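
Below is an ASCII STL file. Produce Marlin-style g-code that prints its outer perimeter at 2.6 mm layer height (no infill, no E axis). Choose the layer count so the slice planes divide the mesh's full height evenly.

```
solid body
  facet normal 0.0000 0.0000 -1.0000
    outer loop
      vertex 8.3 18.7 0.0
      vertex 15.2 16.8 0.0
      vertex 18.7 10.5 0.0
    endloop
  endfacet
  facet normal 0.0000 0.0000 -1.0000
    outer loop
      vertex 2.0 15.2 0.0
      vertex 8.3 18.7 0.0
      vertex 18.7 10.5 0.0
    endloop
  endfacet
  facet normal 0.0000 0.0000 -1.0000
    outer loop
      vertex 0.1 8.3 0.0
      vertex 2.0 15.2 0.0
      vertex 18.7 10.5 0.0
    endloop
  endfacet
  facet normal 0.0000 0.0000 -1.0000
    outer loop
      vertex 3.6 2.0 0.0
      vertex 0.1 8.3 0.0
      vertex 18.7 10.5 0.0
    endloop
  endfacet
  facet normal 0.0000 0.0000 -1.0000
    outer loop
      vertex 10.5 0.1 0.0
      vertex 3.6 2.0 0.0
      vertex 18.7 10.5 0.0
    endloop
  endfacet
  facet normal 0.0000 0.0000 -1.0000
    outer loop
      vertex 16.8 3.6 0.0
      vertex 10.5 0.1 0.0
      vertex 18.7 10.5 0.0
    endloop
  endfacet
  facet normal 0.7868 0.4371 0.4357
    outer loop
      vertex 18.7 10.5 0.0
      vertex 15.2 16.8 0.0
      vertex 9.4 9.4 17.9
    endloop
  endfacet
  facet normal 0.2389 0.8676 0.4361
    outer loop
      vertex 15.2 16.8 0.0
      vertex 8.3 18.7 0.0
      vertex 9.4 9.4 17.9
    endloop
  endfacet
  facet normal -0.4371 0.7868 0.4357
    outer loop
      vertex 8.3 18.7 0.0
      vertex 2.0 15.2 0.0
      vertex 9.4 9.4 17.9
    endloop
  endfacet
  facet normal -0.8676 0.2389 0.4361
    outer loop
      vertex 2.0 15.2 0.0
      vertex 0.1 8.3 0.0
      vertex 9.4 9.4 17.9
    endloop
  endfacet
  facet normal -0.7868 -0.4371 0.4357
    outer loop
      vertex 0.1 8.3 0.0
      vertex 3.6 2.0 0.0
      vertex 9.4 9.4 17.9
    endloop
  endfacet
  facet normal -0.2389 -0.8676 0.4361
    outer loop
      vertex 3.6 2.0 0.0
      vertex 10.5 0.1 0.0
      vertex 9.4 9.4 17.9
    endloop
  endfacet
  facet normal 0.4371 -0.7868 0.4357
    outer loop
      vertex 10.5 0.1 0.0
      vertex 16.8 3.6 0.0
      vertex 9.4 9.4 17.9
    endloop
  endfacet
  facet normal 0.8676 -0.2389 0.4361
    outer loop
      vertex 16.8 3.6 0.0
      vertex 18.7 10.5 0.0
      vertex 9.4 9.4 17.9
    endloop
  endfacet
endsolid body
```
; perimeter-only toolpath
G21 ; units = mm
G90 ; absolute positioning
G28 ; home
; layer 1
G0 Z2.6
G0 X17.4 Y10.3
G1 X14.4 Y15.7
G1 X8.5 Y17.4
G1 X3.1 Y14.4
G1 X1.4 Y8.5
G1 X4.4 Y3.1
G1 X10.3 Y1.4
G1 X15.7 Y4.4
G1 X17.4 Y10.3
; layer 2
G0 Z5.1
G0 X16.0 Y10.2
G1 X13.5 Y14.7
G1 X8.6 Y16.0
G1 X4.1 Y13.5
G1 X2.8 Y8.6
G1 X5.3 Y4.1
G1 X10.2 Y2.8
G1 X14.7 Y5.3
G1 X16.0 Y10.2
; layer 3
G0 Z7.7
G0 X14.7 Y10.0
G1 X12.7 Y13.6
G1 X8.8 Y14.7
G1 X5.2 Y12.7
G1 X4.1 Y8.8
G1 X6.1 Y5.2
G1 X10.0 Y4.1
G1 X13.6 Y6.1
G1 X14.7 Y10.0
; layer 4
G0 Z10.2
G0 X13.4 Y9.9
G1 X11.9 Y12.6
G1 X8.9 Y13.4
G1 X6.2 Y11.9
G1 X5.4 Y8.9
G1 X6.9 Y6.2
G1 X9.9 Y5.4
G1 X12.6 Y6.9
G1 X13.4 Y9.9
; layer 5
G0 Z12.8
G0 X12.1 Y9.7
G1 X11.1 Y11.5
G1 X9.1 Y12.1
G1 X7.3 Y11.1
G1 X6.7 Y9.1
G1 X7.7 Y7.3
G1 X9.7 Y6.7
G1 X11.5 Y7.7
G1 X12.1 Y9.7
; layer 6
G0 Z15.3
G0 X10.7 Y9.6
G1 X10.2 Y10.5
G1 X9.2 Y10.7
G1 X8.3 Y10.2
G1 X8.1 Y9.2
G1 X8.6 Y8.3
G1 X9.6 Y8.1
G1 X10.5 Y8.6
G1 X10.7 Y9.6
M2 ; end

The solid is a regular 8-sided pyramid, base circumscribed radius ≈ 9.4 mm, apex at z ≈ 17.9 mm. Slicing at Δz = 2.6 mm — 7 equal slices spanning the solid's height, so layer i sits at z = i·h/7 — gives 6 non-empty perimeters. Each is a 8-segment closed polygon; G0 lifts to the layer z and rapids to the start vertex, then G1 traces the edges. The cross-section shrinks linearly with z (the slice at the apex is degenerate and omitted).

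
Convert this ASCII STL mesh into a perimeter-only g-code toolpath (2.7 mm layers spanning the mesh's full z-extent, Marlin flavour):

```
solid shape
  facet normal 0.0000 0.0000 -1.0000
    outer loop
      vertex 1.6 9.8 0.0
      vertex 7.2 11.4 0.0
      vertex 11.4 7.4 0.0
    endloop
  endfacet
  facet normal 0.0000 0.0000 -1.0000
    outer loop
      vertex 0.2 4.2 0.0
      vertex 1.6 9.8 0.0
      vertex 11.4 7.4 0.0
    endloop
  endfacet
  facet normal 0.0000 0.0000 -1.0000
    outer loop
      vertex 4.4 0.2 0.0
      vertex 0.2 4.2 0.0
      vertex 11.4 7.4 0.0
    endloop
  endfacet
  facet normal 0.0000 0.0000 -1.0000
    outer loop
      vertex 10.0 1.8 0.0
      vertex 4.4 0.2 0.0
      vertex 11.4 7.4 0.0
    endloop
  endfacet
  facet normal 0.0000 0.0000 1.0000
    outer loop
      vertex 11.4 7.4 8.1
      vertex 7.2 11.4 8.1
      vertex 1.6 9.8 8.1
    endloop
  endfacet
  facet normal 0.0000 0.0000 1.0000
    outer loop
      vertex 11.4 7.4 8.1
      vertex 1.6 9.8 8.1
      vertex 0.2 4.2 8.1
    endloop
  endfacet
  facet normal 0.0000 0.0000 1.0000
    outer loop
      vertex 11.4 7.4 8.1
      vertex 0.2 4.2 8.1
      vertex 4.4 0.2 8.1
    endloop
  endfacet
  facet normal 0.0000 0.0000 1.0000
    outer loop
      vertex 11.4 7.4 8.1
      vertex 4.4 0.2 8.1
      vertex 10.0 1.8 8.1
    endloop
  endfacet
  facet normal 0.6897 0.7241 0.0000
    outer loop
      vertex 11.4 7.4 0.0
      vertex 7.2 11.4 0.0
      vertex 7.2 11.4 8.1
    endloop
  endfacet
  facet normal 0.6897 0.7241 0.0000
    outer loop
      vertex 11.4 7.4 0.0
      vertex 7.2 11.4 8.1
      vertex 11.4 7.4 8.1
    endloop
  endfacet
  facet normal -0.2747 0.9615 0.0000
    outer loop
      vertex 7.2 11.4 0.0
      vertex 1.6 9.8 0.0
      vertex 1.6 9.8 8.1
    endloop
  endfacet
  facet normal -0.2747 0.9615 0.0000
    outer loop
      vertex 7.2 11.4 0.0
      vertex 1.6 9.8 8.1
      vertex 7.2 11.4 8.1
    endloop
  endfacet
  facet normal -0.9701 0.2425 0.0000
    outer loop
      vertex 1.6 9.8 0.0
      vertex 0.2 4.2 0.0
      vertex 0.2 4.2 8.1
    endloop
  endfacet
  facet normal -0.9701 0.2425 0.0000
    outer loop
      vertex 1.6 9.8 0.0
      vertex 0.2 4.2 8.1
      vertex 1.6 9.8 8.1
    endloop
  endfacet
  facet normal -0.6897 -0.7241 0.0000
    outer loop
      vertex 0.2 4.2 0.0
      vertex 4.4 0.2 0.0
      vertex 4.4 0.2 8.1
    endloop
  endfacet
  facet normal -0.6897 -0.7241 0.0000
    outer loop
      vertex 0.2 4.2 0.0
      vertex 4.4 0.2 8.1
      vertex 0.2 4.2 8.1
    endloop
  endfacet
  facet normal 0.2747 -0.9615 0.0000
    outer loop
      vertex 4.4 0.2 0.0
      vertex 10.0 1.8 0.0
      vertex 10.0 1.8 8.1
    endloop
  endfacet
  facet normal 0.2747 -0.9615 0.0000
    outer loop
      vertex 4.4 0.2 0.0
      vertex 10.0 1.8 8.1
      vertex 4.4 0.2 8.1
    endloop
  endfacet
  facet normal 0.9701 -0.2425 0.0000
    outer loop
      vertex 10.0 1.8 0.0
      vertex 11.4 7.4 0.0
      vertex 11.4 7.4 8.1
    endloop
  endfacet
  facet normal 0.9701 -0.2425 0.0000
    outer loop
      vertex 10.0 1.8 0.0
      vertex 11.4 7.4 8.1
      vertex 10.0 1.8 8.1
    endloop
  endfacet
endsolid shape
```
; perimeter-only toolpath
G21 ; units = mm
G90 ; absolute positioning
G28 ; home
; layer 1
G0 Z2.7
G0 X11.4 Y7.4
G1 X7.2 Y11.4
G1 X1.6 Y9.8
G1 X0.2 Y4.2
G1 X4.4 Y0.2
G1 X10.0 Y1.8
G1 X11.4 Y7.4
; layer 2
G0 Z5.4
G0 X11.4 Y7.4
G1 X7.2 Y11.4
G1 X1.6 Y9.8
G1 X0.2 Y4.2
G1 X4.4 Y0.2
G1 X10.0 Y1.8
G1 X11.4 Y7.4
; layer 3
G0 Z8.1
G0 X11.4 Y7.4
G1 X7.2 Y11.4
G1 X1.6 Y9.8
G1 X0.2 Y4.2
G1 X4.4 Y0.2
G1 X10.0 Y1.8
G1 X11.4 Y7.4
M2 ; end

The solid is a regular 6-sided prism (a cylinder approximated with 6 flat sides), circumscribed radius ≈ 5.8 mm, height ≈ 8.1 mm. Slicing at Δz = 2.7 mm — 3 equal slices spanning the solid's height, so layer i sits at z = i·h/3 — gives 3 non-empty perimeters. Each is a 6-segment closed polygon; G0 lifts to the layer z and rapids to the start vertex, then G1 traces the edges.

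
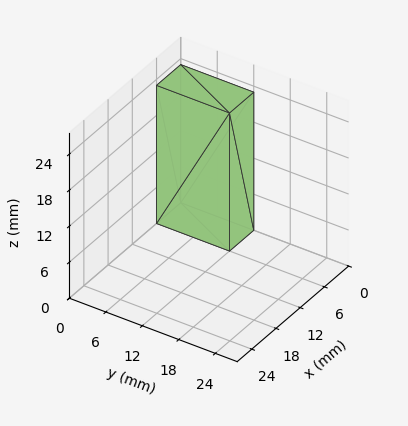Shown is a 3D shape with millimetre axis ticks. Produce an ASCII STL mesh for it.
Reading the render: the shape is a rectangular box, roughly 6 × 12 mm footprint and 23 mm tall (dimensions read to the nearest mm from the axis ticks). For the STL, each face is triangulated and given an outward normal.

solid part
  facet normal 0.0000 0.0000 -1.0000
    outer loop
      vertex 6.000 12.000 0.000
      vertex 6.000 0.000 0.000
      vertex 0.000 0.000 0.000
    endloop
  endfacet
  facet normal 0.0000 0.0000 -1.0000
    outer loop
      vertex 0.000 12.000 0.000
      vertex 6.000 12.000 0.000
      vertex 0.000 0.000 0.000
    endloop
  endfacet
  facet normal 0.0000 0.0000 1.0000
    outer loop
      vertex 0.000 0.000 23.000
      vertex 6.000 0.000 23.000
      vertex 6.000 12.000 23.000
    endloop
  endfacet
  facet normal 0.0000 0.0000 1.0000
    outer loop
      vertex 0.000 0.000 23.000
      vertex 6.000 12.000 23.000
      vertex 0.000 12.000 23.000
    endloop
  endfacet
  facet normal 0.0000 -1.0000 0.0000
    outer loop
      vertex 0.000 0.000 0.000
      vertex 6.000 0.000 0.000
      vertex 6.000 0.000 23.000
    endloop
  endfacet
  facet normal 0.0000 -1.0000 0.0000
    outer loop
      vertex 0.000 0.000 0.000
      vertex 6.000 0.000 23.000
      vertex 0.000 0.000 23.000
    endloop
  endfacet
  facet normal 0.0000 1.0000 0.0000
    outer loop
      vertex 6.000 12.000 23.000
      vertex 6.000 12.000 0.000
      vertex 0.000 12.000 0.000
    endloop
  endfacet
  facet normal 0.0000 1.0000 0.0000
    outer loop
      vertex 0.000 12.000 23.000
      vertex 6.000 12.000 23.000
      vertex 0.000 12.000 0.000
    endloop
  endfacet
  facet normal -1.0000 0.0000 0.0000
    outer loop
      vertex 0.000 12.000 23.000
      vertex 0.000 12.000 0.000
      vertex 0.000 0.000 0.000
    endloop
  endfacet
  facet normal -1.0000 0.0000 0.0000
    outer loop
      vertex 0.000 0.000 23.000
      vertex 0.000 12.000 23.000
      vertex 0.000 0.000 0.000
    endloop
  endfacet
  facet normal 1.0000 0.0000 0.0000
    outer loop
      vertex 6.000 0.000 0.000
      vertex 6.000 12.000 0.000
      vertex 6.000 12.000 23.000
    endloop
  endfacet
  facet normal 1.0000 0.0000 0.0000
    outer loop
      vertex 6.000 0.000 0.000
      vertex 6.000 12.000 23.000
      vertex 6.000 0.000 23.000
    endloop
  endfacet
endsolid part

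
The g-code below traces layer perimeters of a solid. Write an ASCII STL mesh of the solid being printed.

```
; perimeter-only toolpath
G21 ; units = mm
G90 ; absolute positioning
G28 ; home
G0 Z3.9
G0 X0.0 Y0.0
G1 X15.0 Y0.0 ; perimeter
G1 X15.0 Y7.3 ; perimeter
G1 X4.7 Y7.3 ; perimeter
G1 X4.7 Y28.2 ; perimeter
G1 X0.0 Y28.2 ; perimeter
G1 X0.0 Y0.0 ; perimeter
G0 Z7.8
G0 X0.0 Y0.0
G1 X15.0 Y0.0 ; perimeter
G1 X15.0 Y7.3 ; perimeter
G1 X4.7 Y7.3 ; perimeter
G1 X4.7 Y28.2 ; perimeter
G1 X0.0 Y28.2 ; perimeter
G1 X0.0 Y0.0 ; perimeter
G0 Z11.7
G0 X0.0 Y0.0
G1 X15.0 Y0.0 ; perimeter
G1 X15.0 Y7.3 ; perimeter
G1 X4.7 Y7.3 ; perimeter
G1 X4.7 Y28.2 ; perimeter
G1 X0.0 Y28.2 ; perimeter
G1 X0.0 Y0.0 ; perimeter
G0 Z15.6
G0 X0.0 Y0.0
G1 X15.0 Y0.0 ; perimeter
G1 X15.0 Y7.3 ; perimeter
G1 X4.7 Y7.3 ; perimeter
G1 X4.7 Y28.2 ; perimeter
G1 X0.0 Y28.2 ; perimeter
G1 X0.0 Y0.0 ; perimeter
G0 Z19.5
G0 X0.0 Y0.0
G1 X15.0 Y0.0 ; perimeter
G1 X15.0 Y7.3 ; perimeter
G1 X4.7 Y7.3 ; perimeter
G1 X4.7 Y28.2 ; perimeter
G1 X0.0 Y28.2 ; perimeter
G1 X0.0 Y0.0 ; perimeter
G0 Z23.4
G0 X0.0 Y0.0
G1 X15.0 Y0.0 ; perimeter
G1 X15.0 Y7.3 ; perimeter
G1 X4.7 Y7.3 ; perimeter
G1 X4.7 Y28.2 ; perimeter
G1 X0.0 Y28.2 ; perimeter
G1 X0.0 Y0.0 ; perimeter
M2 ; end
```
solid part
  facet normal 0.0000 0.0000 -1.0000
    outer loop
      vertex 15.0 7.3 0.0
      vertex 15.0 0.0 0.0
      vertex 0.0 0.0 0.0
    endloop
  endfacet
  facet normal 0.0000 0.0000 -1.0000
    outer loop
      vertex 4.7 7.3 0.0
      vertex 15.0 7.3 0.0
      vertex 0.0 0.0 0.0
    endloop
  endfacet
  facet normal 0.0000 0.0000 -1.0000
    outer loop
      vertex 4.7 28.2 0.0
      vertex 4.7 7.3 0.0
      vertex 0.0 0.0 0.0
    endloop
  endfacet
  facet normal 0.0000 0.0000 -1.0000
    outer loop
      vertex 0.0 28.2 0.0
      vertex 4.7 28.2 0.0
      vertex 0.0 0.0 0.0
    endloop
  endfacet
  facet normal 0.0000 0.0000 1.0000
    outer loop
      vertex 0.0 0.0 23.4
      vertex 15.0 0.0 23.4
      vertex 15.0 7.3 23.4
    endloop
  endfacet
  facet normal 0.0000 0.0000 1.0000
    outer loop
      vertex 0.0 0.0 23.4
      vertex 15.0 7.3 23.4
      vertex 4.7 7.3 23.4
    endloop
  endfacet
  facet normal 0.0000 0.0000 1.0000
    outer loop
      vertex 0.0 0.0 23.4
      vertex 4.7 7.3 23.4
      vertex 4.7 28.2 23.4
    endloop
  endfacet
  facet normal 0.0000 0.0000 1.0000
    outer loop
      vertex 0.0 0.0 23.4
      vertex 4.7 28.2 23.4
      vertex 0.0 28.2 23.4
    endloop
  endfacet
  facet normal 0.0000 -1.0000 0.0000
    outer loop
      vertex 0.0 0.0 0.0
      vertex 15.0 0.0 0.0
      vertex 15.0 0.0 23.4
    endloop
  endfacet
  facet normal 0.0000 -1.0000 0.0000
    outer loop
      vertex 0.0 0.0 0.0
      vertex 15.0 0.0 23.4
      vertex 0.0 0.0 23.4
    endloop
  endfacet
  facet normal 1.0000 0.0000 0.0000
    outer loop
      vertex 15.0 0.0 0.0
      vertex 15.0 7.3 0.0
      vertex 15.0 7.3 23.4
    endloop
  endfacet
  facet normal 1.0000 0.0000 0.0000
    outer loop
      vertex 15.0 0.0 0.0
      vertex 15.0 7.3 23.4
      vertex 15.0 0.0 23.4
    endloop
  endfacet
  facet normal 0.0000 1.0000 0.0000
    outer loop
      vertex 15.0 7.3 0.0
      vertex 4.7 7.3 0.0
      vertex 4.7 7.3 23.4
    endloop
  endfacet
  facet normal 0.0000 1.0000 0.0000
    outer loop
      vertex 15.0 7.3 0.0
      vertex 4.7 7.3 23.4
      vertex 15.0 7.3 23.4
    endloop
  endfacet
  facet normal 1.0000 0.0000 0.0000
    outer loop
      vertex 4.7 7.3 0.0
      vertex 4.7 28.2 0.0
      vertex 4.7 28.2 23.4
    endloop
  endfacet
  facet normal 1.0000 0.0000 0.0000
    outer loop
      vertex 4.7 7.3 0.0
      vertex 4.7 28.2 23.4
      vertex 4.7 7.3 23.4
    endloop
  endfacet
  facet normal 0.0000 1.0000 0.0000
    outer loop
      vertex 4.7 28.2 0.0
      vertex 0.0 28.2 0.0
      vertex 0.0 28.2 23.4
    endloop
  endfacet
  facet normal 0.0000 1.0000 0.0000
    outer loop
      vertex 4.7 28.2 0.0
      vertex 0.0 28.2 23.4
      vertex 4.7 28.2 23.4
    endloop
  endfacet
  facet normal -1.0000 0.0000 0.0000
    outer loop
      vertex 0.0 28.2 0.0
      vertex 0.0 0.0 0.0
      vertex 0.0 0.0 23.4
    endloop
  endfacet
  facet normal -1.0000 0.0000 0.0000
    outer loop
      vertex 0.0 28.2 0.0
      vertex 0.0 0.0 23.4
      vertex 0.0 28.2 23.4
    endloop
  endfacet
endsolid part

The G0 Z moves step by Δz≈3.9 mm. Every layer's G1 loop is the same polygon, so the solid is a straight extrusion of it from z=0 to z≈23.4. Closing with flat bottom and top caps and triangulating gives 20 facets — an L-shaped prism: outer 15 × 28.2 mm, arm thicknesses ≈ 7.3 mm (horizontal) and 4.7 mm (vertical), extruded 23.4 mm in z.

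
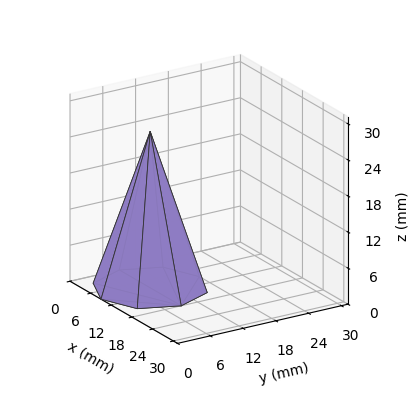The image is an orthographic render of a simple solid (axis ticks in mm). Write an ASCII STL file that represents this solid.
Reading the render: the shape is a regular 8-sided pyramid, base circumscribed radius ≈ 9 mm, apex at z ≈ 26 mm (dimensions read to the nearest mm from the axis ticks). For the STL, each face is triangulated and given an outward normal.

solid part
  facet normal 0.0000 0.0000 -1.0000
    outer loop
      vertex 9.0 18.0 0.0
      vertex 15.4 15.4 0.0
      vertex 18.0 9.0 0.0
    endloop
  endfacet
  facet normal 0.0000 0.0000 -1.0000
    outer loop
      vertex 2.6 15.4 0.0
      vertex 9.0 18.0 0.0
      vertex 18.0 9.0 0.0
    endloop
  endfacet
  facet normal 0.0000 0.0000 -1.0000
    outer loop
      vertex 0.0 9.0 0.0
      vertex 2.6 15.4 0.0
      vertex 18.0 9.0 0.0
    endloop
  endfacet
  facet normal 0.0000 0.0000 -1.0000
    outer loop
      vertex 2.6 2.6 0.0
      vertex 0.0 9.0 0.0
      vertex 18.0 9.0 0.0
    endloop
  endfacet
  facet normal 0.0000 0.0000 -1.0000
    outer loop
      vertex 9.0 0.0 0.0
      vertex 2.6 2.6 0.0
      vertex 18.0 9.0 0.0
    endloop
  endfacet
  facet normal 0.0000 0.0000 -1.0000
    outer loop
      vertex 15.4 2.6 0.0
      vertex 9.0 0.0 0.0
      vertex 18.0 9.0 0.0
    endloop
  endfacet
  facet normal 0.8822 0.3584 0.3054
    outer loop
      vertex 18.0 9.0 0.0
      vertex 15.4 15.4 0.0
      vertex 9.0 9.0 26.0
    endloop
  endfacet
  facet normal 0.3584 0.8822 0.3054
    outer loop
      vertex 15.4 15.4 0.0
      vertex 9.0 18.0 0.0
      vertex 9.0 9.0 26.0
    endloop
  endfacet
  facet normal -0.3584 0.8822 0.3054
    outer loop
      vertex 9.0 18.0 0.0
      vertex 2.6 15.4 0.0
      vertex 9.0 9.0 26.0
    endloop
  endfacet
  facet normal -0.8822 0.3584 0.3054
    outer loop
      vertex 2.6 15.4 0.0
      vertex 0.0 9.0 0.0
      vertex 9.0 9.0 26.0
    endloop
  endfacet
  facet normal -0.8822 -0.3584 0.3054
    outer loop
      vertex 0.0 9.0 0.0
      vertex 2.6 2.6 0.0
      vertex 9.0 9.0 26.0
    endloop
  endfacet
  facet normal -0.3584 -0.8822 0.3054
    outer loop
      vertex 2.6 2.6 0.0
      vertex 9.0 0.0 0.0
      vertex 9.0 9.0 26.0
    endloop
  endfacet
  facet normal 0.3584 -0.8822 0.3054
    outer loop
      vertex 9.0 0.0 0.0
      vertex 15.4 2.6 0.0
      vertex 9.0 9.0 26.0
    endloop
  endfacet
  facet normal 0.8822 -0.3584 0.3054
    outer loop
      vertex 15.4 2.6 0.0
      vertex 18.0 9.0 0.0
      vertex 9.0 9.0 26.0
    endloop
  endfacet
endsolid part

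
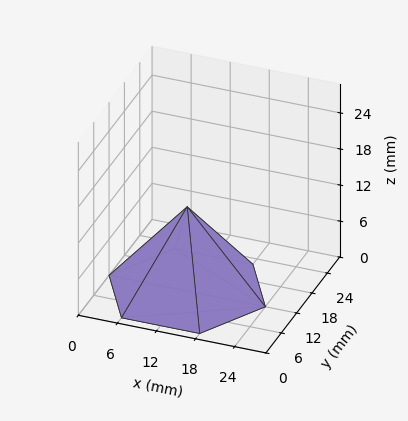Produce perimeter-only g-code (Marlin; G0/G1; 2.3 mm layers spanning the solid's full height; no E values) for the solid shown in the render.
Reading the render: the shape is a regular 6-sided pyramid, base circumscribed radius ≈ 12 mm, apex at z ≈ 14 mm (dimensions read to the nearest mm from the axis ticks). For the g-code, the solid's height is divided into equal slices at the stated Δz and each level perimeter traced with G1 moves after a G0 lift.

; perimeter-only toolpath
G21 ; units = mm
G90 ; absolute positioning
G28 ; home
; layer 1
G0 Z2.3
G0 X22.0 Y12.0
G1 X17.0 Y20.7
G1 X7.0 Y20.7
G1 X2.0 Y12.0
G1 X7.0 Y3.3
G1 X17.0 Y3.3
G1 X22.0 Y12.0
; layer 2
G0 Z4.7
G0 X20.0 Y12.0
G1 X16.0 Y18.9
G1 X8.0 Y18.9
G1 X4.0 Y12.0
G1 X8.0 Y5.1
G1 X16.0 Y5.1
G1 X20.0 Y12.0
; layer 3
G0 Z7.0
G0 X18.0 Y12.0
G1 X15.0 Y17.2
G1 X9.0 Y17.2
G1 X6.0 Y12.0
G1 X9.0 Y6.8
G1 X15.0 Y6.8
G1 X18.0 Y12.0
; layer 4
G0 Z9.3
G0 X16.0 Y12.0
G1 X14.0 Y15.5
G1 X10.0 Y15.5
G1 X8.0 Y12.0
G1 X10.0 Y8.5
G1 X14.0 Y8.5
G1 X16.0 Y12.0
; layer 5
G0 Z11.7
G0 X14.0 Y12.0
G1 X13.0 Y13.7
G1 X11.0 Y13.7
G1 X10.0 Y12.0
G1 X11.0 Y10.3
G1 X13.0 Y10.3
G1 X14.0 Y12.0
M2 ; end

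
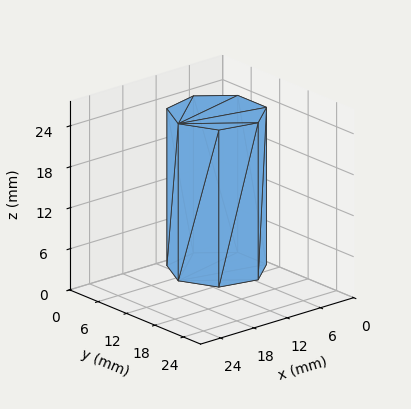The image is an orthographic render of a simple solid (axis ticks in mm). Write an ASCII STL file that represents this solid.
Reading the render: the shape is a regular 7-sided prism (a cylinder approximated with 7 flat sides), circumscribed radius ≈ 7 mm, height ≈ 23 mm (dimensions read to the nearest mm from the axis ticks). For the STL, each face is triangulated and given an outward normal.

solid part
  facet normal 0.0000 0.0000 -1.0000
    outer loop
      vertex 5.44 13.82 0.00
      vertex 11.36 12.47 0.00
      vertex 14.00 7.00 0.00
    endloop
  endfacet
  facet normal 0.0000 0.0000 -1.0000
    outer loop
      vertex 0.69 10.04 0.00
      vertex 5.44 13.82 0.00
      vertex 14.00 7.00 0.00
    endloop
  endfacet
  facet normal 0.0000 0.0000 -1.0000
    outer loop
      vertex 0.69 3.96 0.00
      vertex 0.69 10.04 0.00
      vertex 14.00 7.00 0.00
    endloop
  endfacet
  facet normal 0.0000 0.0000 -1.0000
    outer loop
      vertex 5.44 0.18 0.00
      vertex 0.69 3.96 0.00
      vertex 14.00 7.00 0.00
    endloop
  endfacet
  facet normal 0.0000 0.0000 -1.0000
    outer loop
      vertex 11.36 1.53 0.00
      vertex 5.44 0.18 0.00
      vertex 14.00 7.00 0.00
    endloop
  endfacet
  facet normal 0.0000 0.0000 1.0000
    outer loop
      vertex 14.00 7.00 23.00
      vertex 11.36 12.47 23.00
      vertex 5.44 13.82 23.00
    endloop
  endfacet
  facet normal 0.0000 0.0000 1.0000
    outer loop
      vertex 14.00 7.00 23.00
      vertex 5.44 13.82 23.00
      vertex 0.69 10.04 23.00
    endloop
  endfacet
  facet normal 0.0000 0.0000 1.0000
    outer loop
      vertex 14.00 7.00 23.00
      vertex 0.69 10.04 23.00
      vertex 0.69 3.96 23.00
    endloop
  endfacet
  facet normal 0.0000 0.0000 1.0000
    outer loop
      vertex 14.00 7.00 23.00
      vertex 0.69 3.96 23.00
      vertex 5.44 0.18 23.00
    endloop
  endfacet
  facet normal 0.0000 0.0000 1.0000
    outer loop
      vertex 14.00 7.00 23.00
      vertex 5.44 0.18 23.00
      vertex 11.36 1.53 23.00
    endloop
  endfacet
  facet normal 0.9006 0.4347 0.0000
    outer loop
      vertex 14.00 7.00 0.00
      vertex 11.36 12.47 0.00
      vertex 11.36 12.47 23.00
    endloop
  endfacet
  facet normal 0.9006 0.4347 0.0000
    outer loop
      vertex 14.00 7.00 0.00
      vertex 11.36 12.47 23.00
      vertex 14.00 7.00 23.00
    endloop
  endfacet
  facet normal 0.2223 0.9750 0.0000
    outer loop
      vertex 11.36 12.47 0.00
      vertex 5.44 13.82 0.00
      vertex 5.44 13.82 23.00
    endloop
  endfacet
  facet normal 0.2223 0.9750 0.0000
    outer loop
      vertex 11.36 12.47 0.00
      vertex 5.44 13.82 23.00
      vertex 11.36 12.47 23.00
    endloop
  endfacet
  facet normal -0.6227 0.7825 0.0000
    outer loop
      vertex 5.44 13.82 0.00
      vertex 0.69 10.04 0.00
      vertex 0.69 10.04 23.00
    endloop
  endfacet
  facet normal -0.6227 0.7825 0.0000
    outer loop
      vertex 5.44 13.82 0.00
      vertex 0.69 10.04 23.00
      vertex 5.44 13.82 23.00
    endloop
  endfacet
  facet normal -1.0000 0.0000 0.0000
    outer loop
      vertex 0.69 10.04 0.00
      vertex 0.69 3.96 0.00
      vertex 0.69 3.96 23.00
    endloop
  endfacet
  facet normal -1.0000 0.0000 0.0000
    outer loop
      vertex 0.69 10.04 0.00
      vertex 0.69 3.96 23.00
      vertex 0.69 10.04 23.00
    endloop
  endfacet
  facet normal -0.6227 -0.7825 0.0000
    outer loop
      vertex 0.69 3.96 0.00
      vertex 5.44 0.18 0.00
      vertex 5.44 0.18 23.00
    endloop
  endfacet
  facet normal -0.6227 -0.7825 0.0000
    outer loop
      vertex 0.69 3.96 0.00
      vertex 5.44 0.18 23.00
      vertex 0.69 3.96 23.00
    endloop
  endfacet
  facet normal 0.2223 -0.9750 0.0000
    outer loop
      vertex 5.44 0.18 0.00
      vertex 11.36 1.53 0.00
      vertex 11.36 1.53 23.00
    endloop
  endfacet
  facet normal 0.2223 -0.9750 0.0000
    outer loop
      vertex 5.44 0.18 0.00
      vertex 11.36 1.53 23.00
      vertex 5.44 0.18 23.00
    endloop
  endfacet
  facet normal 0.9006 -0.4347 0.0000
    outer loop
      vertex 11.36 1.53 0.00
      vertex 14.00 7.00 0.00
      vertex 14.00 7.00 23.00
    endloop
  endfacet
  facet normal 0.9006 -0.4347 0.0000
    outer loop
      vertex 11.36 1.53 0.00
      vertex 14.00 7.00 23.00
      vertex 11.36 1.53 23.00
    endloop
  endfacet
endsolid part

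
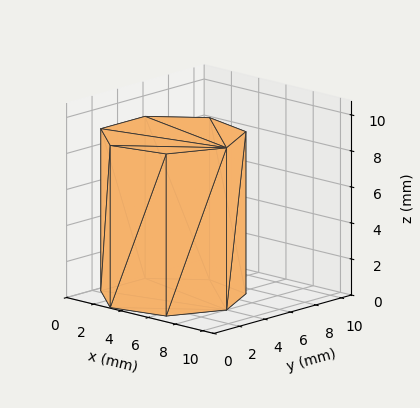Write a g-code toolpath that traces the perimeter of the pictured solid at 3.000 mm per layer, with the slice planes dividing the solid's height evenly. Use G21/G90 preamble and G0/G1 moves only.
Reading the render: the shape is a regular 7-sided prism (a cylinder approximated with 7 flat sides), circumscribed radius ≈ 4 mm, height ≈ 9 mm (dimensions read to the nearest mm from the axis ticks). For the g-code, the solid's height is divided into equal slices at the stated Δz and each level perimeter traced with G1 moves after a G0 lift.

; perimeter-only toolpath
G21 ; units = mm
G90 ; absolute positioning
G28 ; home
; layer 1
G0 Z3.000
G0 X8.000 Y4.000
G1 X6.494 Y7.127
G1 X3.110 Y7.900
G1 X0.396 Y5.736
G1 X0.396 Y2.264
G1 X3.110 Y0.100
G1 X6.494 Y0.873
G1 X8.000 Y4.000
; layer 2
G0 Z6.000
G0 X8.000 Y4.000
G1 X6.494 Y7.127
G1 X3.110 Y7.900
G1 X0.396 Y5.736
G1 X0.396 Y2.264
G1 X3.110 Y0.100
G1 X6.494 Y0.873
G1 X8.000 Y4.000
; layer 3
G0 Z9.000
G0 X8.000 Y4.000
G1 X6.494 Y7.127
G1 X3.110 Y7.900
G1 X0.396 Y5.736
G1 X0.396 Y2.264
G1 X3.110 Y0.100
G1 X6.494 Y0.873
G1 X8.000 Y4.000
M2 ; end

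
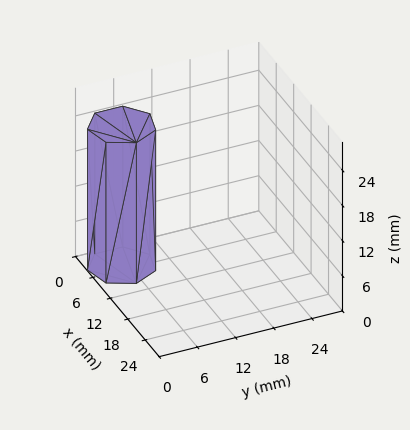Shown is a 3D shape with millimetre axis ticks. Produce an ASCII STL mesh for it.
Reading the render: the shape is a regular 7-sided prism (a cylinder approximated with 7 flat sides), circumscribed radius ≈ 5 mm, height ≈ 24 mm (dimensions read to the nearest mm from the axis ticks). For the STL, each face is triangulated and given an outward normal.

solid part
  facet normal 0.0000 0.0000 -1.0000
    outer loop
      vertex 3.9 9.9 0.0
      vertex 8.1 8.9 0.0
      vertex 10.0 5.0 0.0
    endloop
  endfacet
  facet normal 0.0000 0.0000 -1.0000
    outer loop
      vertex 0.5 7.2 0.0
      vertex 3.9 9.9 0.0
      vertex 10.0 5.0 0.0
    endloop
  endfacet
  facet normal 0.0000 0.0000 -1.0000
    outer loop
      vertex 0.5 2.8 0.0
      vertex 0.5 7.2 0.0
      vertex 10.0 5.0 0.0
    endloop
  endfacet
  facet normal 0.0000 0.0000 -1.0000
    outer loop
      vertex 3.9 0.1 0.0
      vertex 0.5 2.8 0.0
      vertex 10.0 5.0 0.0
    endloop
  endfacet
  facet normal 0.0000 0.0000 -1.0000
    outer loop
      vertex 8.1 1.1 0.0
      vertex 3.9 0.1 0.0
      vertex 10.0 5.0 0.0
    endloop
  endfacet
  facet normal 0.0000 0.0000 1.0000
    outer loop
      vertex 10.0 5.0 24.0
      vertex 8.1 8.9 24.0
      vertex 3.9 9.9 24.0
    endloop
  endfacet
  facet normal 0.0000 0.0000 1.0000
    outer loop
      vertex 10.0 5.0 24.0
      vertex 3.9 9.9 24.0
      vertex 0.5 7.2 24.0
    endloop
  endfacet
  facet normal 0.0000 0.0000 1.0000
    outer loop
      vertex 10.0 5.0 24.0
      vertex 0.5 7.2 24.0
      vertex 0.5 2.8 24.0
    endloop
  endfacet
  facet normal 0.0000 0.0000 1.0000
    outer loop
      vertex 10.0 5.0 24.0
      vertex 0.5 2.8 24.0
      vertex 3.9 0.1 24.0
    endloop
  endfacet
  facet normal 0.0000 0.0000 1.0000
    outer loop
      vertex 10.0 5.0 24.0
      vertex 3.9 0.1 24.0
      vertex 8.1 1.1 24.0
    endloop
  endfacet
  facet normal 0.8990 0.4380 0.0000
    outer loop
      vertex 10.0 5.0 0.0
      vertex 8.1 8.9 0.0
      vertex 8.1 8.9 24.0
    endloop
  endfacet
  facet normal 0.8990 0.4380 0.0000
    outer loop
      vertex 10.0 5.0 0.0
      vertex 8.1 8.9 24.0
      vertex 10.0 5.0 24.0
    endloop
  endfacet
  facet normal 0.2316 0.9728 0.0000
    outer loop
      vertex 8.1 8.9 0.0
      vertex 3.9 9.9 0.0
      vertex 3.9 9.9 24.0
    endloop
  endfacet
  facet normal 0.2316 0.9728 0.0000
    outer loop
      vertex 8.1 8.9 0.0
      vertex 3.9 9.9 24.0
      vertex 8.1 8.9 24.0
    endloop
  endfacet
  facet normal -0.6219 0.7831 0.0000
    outer loop
      vertex 3.9 9.9 0.0
      vertex 0.5 7.2 0.0
      vertex 0.5 7.2 24.0
    endloop
  endfacet
  facet normal -0.6219 0.7831 0.0000
    outer loop
      vertex 3.9 9.9 0.0
      vertex 0.5 7.2 24.0
      vertex 3.9 9.9 24.0
    endloop
  endfacet
  facet normal -1.0000 0.0000 0.0000
    outer loop
      vertex 0.5 7.2 0.0
      vertex 0.5 2.8 0.0
      vertex 0.5 2.8 24.0
    endloop
  endfacet
  facet normal -1.0000 0.0000 0.0000
    outer loop
      vertex 0.5 7.2 0.0
      vertex 0.5 2.8 24.0
      vertex 0.5 7.2 24.0
    endloop
  endfacet
  facet normal -0.6219 -0.7831 0.0000
    outer loop
      vertex 0.5 2.8 0.0
      vertex 3.9 0.1 0.0
      vertex 3.9 0.1 24.0
    endloop
  endfacet
  facet normal -0.6219 -0.7831 0.0000
    outer loop
      vertex 0.5 2.8 0.0
      vertex 3.9 0.1 24.0
      vertex 0.5 2.8 24.0
    endloop
  endfacet
  facet normal 0.2316 -0.9728 0.0000
    outer loop
      vertex 3.9 0.1 0.0
      vertex 8.1 1.1 0.0
      vertex 8.1 1.1 24.0
    endloop
  endfacet
  facet normal 0.2316 -0.9728 0.0000
    outer loop
      vertex 3.9 0.1 0.0
      vertex 8.1 1.1 24.0
      vertex 3.9 0.1 24.0
    endloop
  endfacet
  facet normal 0.8990 -0.4380 0.0000
    outer loop
      vertex 8.1 1.1 0.0
      vertex 10.0 5.0 0.0
      vertex 10.0 5.0 24.0
    endloop
  endfacet
  facet normal 0.8990 -0.4380 0.0000
    outer loop
      vertex 8.1 1.1 0.0
      vertex 10.0 5.0 24.0
      vertex 8.1 1.1 24.0
    endloop
  endfacet
endsolid part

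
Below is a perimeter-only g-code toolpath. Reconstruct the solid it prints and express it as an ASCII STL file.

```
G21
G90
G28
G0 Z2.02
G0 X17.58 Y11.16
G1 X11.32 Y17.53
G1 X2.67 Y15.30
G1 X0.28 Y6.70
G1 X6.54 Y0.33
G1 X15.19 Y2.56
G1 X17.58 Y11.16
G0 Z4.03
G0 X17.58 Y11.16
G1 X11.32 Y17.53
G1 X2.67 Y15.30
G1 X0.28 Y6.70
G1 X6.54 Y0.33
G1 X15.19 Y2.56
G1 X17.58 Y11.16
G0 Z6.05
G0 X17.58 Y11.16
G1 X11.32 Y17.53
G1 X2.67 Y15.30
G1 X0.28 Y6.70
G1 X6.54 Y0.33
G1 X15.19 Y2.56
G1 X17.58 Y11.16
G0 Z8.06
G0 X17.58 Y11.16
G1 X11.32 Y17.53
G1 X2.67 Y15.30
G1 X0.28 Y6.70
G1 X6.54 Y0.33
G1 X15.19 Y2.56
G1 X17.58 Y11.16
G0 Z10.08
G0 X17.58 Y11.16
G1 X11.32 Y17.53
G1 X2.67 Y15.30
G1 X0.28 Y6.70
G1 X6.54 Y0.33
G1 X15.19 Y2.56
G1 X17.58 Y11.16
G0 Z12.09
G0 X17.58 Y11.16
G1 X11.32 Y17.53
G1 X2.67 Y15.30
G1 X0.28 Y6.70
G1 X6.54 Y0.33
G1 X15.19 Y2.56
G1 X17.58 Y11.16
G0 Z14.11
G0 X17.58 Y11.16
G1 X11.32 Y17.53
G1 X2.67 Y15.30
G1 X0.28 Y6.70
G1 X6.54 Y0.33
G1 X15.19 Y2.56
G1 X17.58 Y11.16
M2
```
solid part
  facet normal 0.0000 0.0000 -1.0000
    outer loop
      vertex 2.67 15.30 0.00
      vertex 11.32 17.53 0.00
      vertex 17.58 11.16 0.00
    endloop
  endfacet
  facet normal 0.0000 0.0000 -1.0000
    outer loop
      vertex 0.28 6.70 0.00
      vertex 2.67 15.30 0.00
      vertex 17.58 11.16 0.00
    endloop
  endfacet
  facet normal 0.0000 0.0000 -1.0000
    outer loop
      vertex 6.54 0.33 0.00
      vertex 0.28 6.70 0.00
      vertex 17.58 11.16 0.00
    endloop
  endfacet
  facet normal 0.0000 0.0000 -1.0000
    outer loop
      vertex 15.19 2.56 0.00
      vertex 6.54 0.33 0.00
      vertex 17.58 11.16 0.00
    endloop
  endfacet
  facet normal 0.0000 0.0000 1.0000
    outer loop
      vertex 17.58 11.16 14.11
      vertex 11.32 17.53 14.11
      vertex 2.67 15.30 14.11
    endloop
  endfacet
  facet normal 0.0000 0.0000 1.0000
    outer loop
      vertex 17.58 11.16 14.11
      vertex 2.67 15.30 14.11
      vertex 0.28 6.70 14.11
    endloop
  endfacet
  facet normal 0.0000 0.0000 1.0000
    outer loop
      vertex 17.58 11.16 14.11
      vertex 0.28 6.70 14.11
      vertex 6.54 0.33 14.11
    endloop
  endfacet
  facet normal 0.0000 0.0000 1.0000
    outer loop
      vertex 17.58 11.16 14.11
      vertex 6.54 0.33 14.11
      vertex 15.19 2.56 14.11
    endloop
  endfacet
  facet normal 0.7132 0.7009 0.0000
    outer loop
      vertex 17.58 11.16 0.00
      vertex 11.32 17.53 0.00
      vertex 11.32 17.53 14.11
    endloop
  endfacet
  facet normal 0.7132 0.7009 0.0000
    outer loop
      vertex 17.58 11.16 0.00
      vertex 11.32 17.53 14.11
      vertex 17.58 11.16 14.11
    endloop
  endfacet
  facet normal -0.2496 0.9683 0.0000
    outer loop
      vertex 11.32 17.53 0.00
      vertex 2.67 15.30 0.00
      vertex 2.67 15.30 14.11
    endloop
  endfacet
  facet normal -0.2496 0.9683 0.0000
    outer loop
      vertex 11.32 17.53 0.00
      vertex 2.67 15.30 14.11
      vertex 11.32 17.53 14.11
    endloop
  endfacet
  facet normal -0.9635 0.2678 0.0000
    outer loop
      vertex 2.67 15.30 0.00
      vertex 0.28 6.70 0.00
      vertex 0.28 6.70 14.11
    endloop
  endfacet
  facet normal -0.9635 0.2678 0.0000
    outer loop
      vertex 2.67 15.30 0.00
      vertex 0.28 6.70 14.11
      vertex 2.67 15.30 14.11
    endloop
  endfacet
  facet normal -0.7132 -0.7009 0.0000
    outer loop
      vertex 0.28 6.70 0.00
      vertex 6.54 0.33 0.00
      vertex 6.54 0.33 14.11
    endloop
  endfacet
  facet normal -0.7132 -0.7009 0.0000
    outer loop
      vertex 0.28 6.70 0.00
      vertex 6.54 0.33 14.11
      vertex 0.28 6.70 14.11
    endloop
  endfacet
  facet normal 0.2496 -0.9683 0.0000
    outer loop
      vertex 6.54 0.33 0.00
      vertex 15.19 2.56 0.00
      vertex 15.19 2.56 14.11
    endloop
  endfacet
  facet normal 0.2496 -0.9683 0.0000
    outer loop
      vertex 6.54 0.33 0.00
      vertex 15.19 2.56 14.11
      vertex 6.54 0.33 14.11
    endloop
  endfacet
  facet normal 0.9635 -0.2678 0.0000
    outer loop
      vertex 15.19 2.56 0.00
      vertex 17.58 11.16 0.00
      vertex 17.58 11.16 14.11
    endloop
  endfacet
  facet normal 0.9635 -0.2678 0.0000
    outer loop
      vertex 15.19 2.56 0.00
      vertex 17.58 11.16 14.11
      vertex 15.19 2.56 14.11
    endloop
  endfacet
endsolid part

The G0 Z moves step by Δz≈2.02 mm. Every layer's G1 loop is the same polygon, so the solid is a straight extrusion of it from z=0 to z≈14.1. Closing with flat bottom and top caps and triangulating gives 20 facets — a regular 6-sided prism (a cylinder approximated with 6 flat sides), circumscribed radius ≈ 8.93 mm, height ≈ 14.1 mm.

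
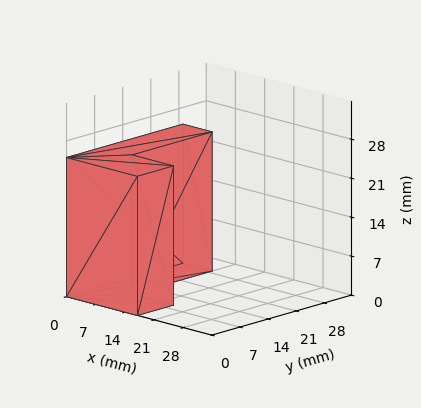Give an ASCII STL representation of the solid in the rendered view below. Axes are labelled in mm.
Reading the render: the shape is an L-shaped prism: outer 17 × 29 mm, arm thicknesses ≈ 9 mm (horizontal) and 7 mm (vertical), extruded 25 mm in z (dimensions read to the nearest mm from the axis ticks). For the STL, each face is triangulated and given an outward normal.

solid part
  facet normal 0.0000 0.0000 -1.0000
    outer loop
      vertex 17.00 9.00 0.00
      vertex 17.00 0.00 0.00
      vertex 0.00 0.00 0.00
    endloop
  endfacet
  facet normal 0.0000 0.0000 -1.0000
    outer loop
      vertex 7.00 9.00 0.00
      vertex 17.00 9.00 0.00
      vertex 0.00 0.00 0.00
    endloop
  endfacet
  facet normal 0.0000 0.0000 -1.0000
    outer loop
      vertex 7.00 29.00 0.00
      vertex 7.00 9.00 0.00
      vertex 0.00 0.00 0.00
    endloop
  endfacet
  facet normal 0.0000 0.0000 -1.0000
    outer loop
      vertex 0.00 29.00 0.00
      vertex 7.00 29.00 0.00
      vertex 0.00 0.00 0.00
    endloop
  endfacet
  facet normal 0.0000 0.0000 1.0000
    outer loop
      vertex 0.00 0.00 25.00
      vertex 17.00 0.00 25.00
      vertex 17.00 9.00 25.00
    endloop
  endfacet
  facet normal 0.0000 0.0000 1.0000
    outer loop
      vertex 0.00 0.00 25.00
      vertex 17.00 9.00 25.00
      vertex 7.00 9.00 25.00
    endloop
  endfacet
  facet normal 0.0000 0.0000 1.0000
    outer loop
      vertex 0.00 0.00 25.00
      vertex 7.00 9.00 25.00
      vertex 7.00 29.00 25.00
    endloop
  endfacet
  facet normal 0.0000 0.0000 1.0000
    outer loop
      vertex 0.00 0.00 25.00
      vertex 7.00 29.00 25.00
      vertex 0.00 29.00 25.00
    endloop
  endfacet
  facet normal 0.0000 -1.0000 0.0000
    outer loop
      vertex 0.00 0.00 0.00
      vertex 17.00 0.00 0.00
      vertex 17.00 0.00 25.00
    endloop
  endfacet
  facet normal 0.0000 -1.0000 0.0000
    outer loop
      vertex 0.00 0.00 0.00
      vertex 17.00 0.00 25.00
      vertex 0.00 0.00 25.00
    endloop
  endfacet
  facet normal 1.0000 0.0000 0.0000
    outer loop
      vertex 17.00 0.00 0.00
      vertex 17.00 9.00 0.00
      vertex 17.00 9.00 25.00
    endloop
  endfacet
  facet normal 1.0000 0.0000 0.0000
    outer loop
      vertex 17.00 0.00 0.00
      vertex 17.00 9.00 25.00
      vertex 17.00 0.00 25.00
    endloop
  endfacet
  facet normal 0.0000 1.0000 0.0000
    outer loop
      vertex 17.00 9.00 0.00
      vertex 7.00 9.00 0.00
      vertex 7.00 9.00 25.00
    endloop
  endfacet
  facet normal 0.0000 1.0000 0.0000
    outer loop
      vertex 17.00 9.00 0.00
      vertex 7.00 9.00 25.00
      vertex 17.00 9.00 25.00
    endloop
  endfacet
  facet normal 1.0000 0.0000 0.0000
    outer loop
      vertex 7.00 9.00 0.00
      vertex 7.00 29.00 0.00
      vertex 7.00 29.00 25.00
    endloop
  endfacet
  facet normal 1.0000 0.0000 0.0000
    outer loop
      vertex 7.00 9.00 0.00
      vertex 7.00 29.00 25.00
      vertex 7.00 9.00 25.00
    endloop
  endfacet
  facet normal 0.0000 1.0000 0.0000
    outer loop
      vertex 7.00 29.00 0.00
      vertex 0.00 29.00 0.00
      vertex 0.00 29.00 25.00
    endloop
  endfacet
  facet normal 0.0000 1.0000 0.0000
    outer loop
      vertex 7.00 29.00 0.00
      vertex 0.00 29.00 25.00
      vertex 7.00 29.00 25.00
    endloop
  endfacet
  facet normal -1.0000 0.0000 0.0000
    outer loop
      vertex 0.00 29.00 0.00
      vertex 0.00 0.00 0.00
      vertex 0.00 0.00 25.00
    endloop
  endfacet
  facet normal -1.0000 0.0000 0.0000
    outer loop
      vertex 0.00 29.00 0.00
      vertex 0.00 0.00 25.00
      vertex 0.00 29.00 25.00
    endloop
  endfacet
endsolid part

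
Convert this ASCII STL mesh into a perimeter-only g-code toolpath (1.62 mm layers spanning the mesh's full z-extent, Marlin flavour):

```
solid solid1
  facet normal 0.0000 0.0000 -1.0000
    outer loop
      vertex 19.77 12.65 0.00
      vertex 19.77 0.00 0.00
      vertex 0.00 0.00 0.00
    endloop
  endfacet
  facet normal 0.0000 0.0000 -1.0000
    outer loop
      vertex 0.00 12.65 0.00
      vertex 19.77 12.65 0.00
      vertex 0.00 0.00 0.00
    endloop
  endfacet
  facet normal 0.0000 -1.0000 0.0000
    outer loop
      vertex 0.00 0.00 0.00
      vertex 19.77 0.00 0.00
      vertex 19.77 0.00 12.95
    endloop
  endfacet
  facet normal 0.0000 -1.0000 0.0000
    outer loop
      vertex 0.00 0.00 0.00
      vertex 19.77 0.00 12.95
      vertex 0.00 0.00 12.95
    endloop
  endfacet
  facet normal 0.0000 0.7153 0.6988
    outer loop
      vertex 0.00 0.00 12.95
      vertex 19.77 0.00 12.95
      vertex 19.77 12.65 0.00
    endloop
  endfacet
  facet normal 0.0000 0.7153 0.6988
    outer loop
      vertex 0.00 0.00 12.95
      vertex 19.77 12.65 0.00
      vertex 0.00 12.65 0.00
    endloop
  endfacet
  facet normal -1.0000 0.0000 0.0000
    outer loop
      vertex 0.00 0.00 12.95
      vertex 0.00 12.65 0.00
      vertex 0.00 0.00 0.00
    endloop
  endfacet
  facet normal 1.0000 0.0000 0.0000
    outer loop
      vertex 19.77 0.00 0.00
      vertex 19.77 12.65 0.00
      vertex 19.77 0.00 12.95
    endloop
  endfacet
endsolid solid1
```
; perimeter-only toolpath
G21 ; units = mm
G90 ; absolute positioning
G28 ; home
; layer 1
G0 Z1.62
G0 X0.00 Y0.00
G1 X19.77 Y0.00
G1 X19.77 Y11.07
G1 X0.00 Y11.07
G1 X0.00 Y0.00
; layer 2
G0 Z3.24
G0 X0.00 Y0.00
G1 X19.77 Y0.00
G1 X19.77 Y9.49
G1 X0.00 Y9.49
G1 X0.00 Y0.00
; layer 3
G0 Z4.86
G0 X0.00 Y0.00
G1 X19.77 Y0.00
G1 X19.77 Y7.91
G1 X0.00 Y7.91
G1 X0.00 Y0.00
; layer 4
G0 Z6.47
G0 X0.00 Y0.00
G1 X19.77 Y0.00
G1 X19.77 Y6.33
G1 X0.00 Y6.33
G1 X0.00 Y0.00
; layer 5
G0 Z8.09
G0 X0.00 Y0.00
G1 X19.77 Y0.00
G1 X19.77 Y4.74
G1 X0.00 Y4.74
G1 X0.00 Y0.00
; layer 6
G0 Z9.71
G0 X0.00 Y0.00
G1 X19.77 Y0.00
G1 X19.77 Y3.16
G1 X0.00 Y3.16
G1 X0.00 Y0.00
; layer 7
G0 Z11.33
G0 X0.00 Y0.00
G1 X19.77 Y0.00
G1 X19.77 Y1.58
G1 X0.00 Y1.58
G1 X0.00 Y0.00
M2 ; end

The solid is a wedge (ramp): 19.8 × 12.7 mm base, rising to 12.9 mm along the y=0 edge and sloping linearly to z=0 at y=12.7. Slicing at Δz = 1.62 mm — 8 equal slices spanning the solid's height, so layer i sits at z = i·h/8 — gives 7 non-empty perimeters. Each is a 4-segment closed polygon; G0 lifts to the layer z and rapids to the start vertex, then G1 traces the edges. The cross-section shrinks linearly with z (the slice at the apex is degenerate and omitted).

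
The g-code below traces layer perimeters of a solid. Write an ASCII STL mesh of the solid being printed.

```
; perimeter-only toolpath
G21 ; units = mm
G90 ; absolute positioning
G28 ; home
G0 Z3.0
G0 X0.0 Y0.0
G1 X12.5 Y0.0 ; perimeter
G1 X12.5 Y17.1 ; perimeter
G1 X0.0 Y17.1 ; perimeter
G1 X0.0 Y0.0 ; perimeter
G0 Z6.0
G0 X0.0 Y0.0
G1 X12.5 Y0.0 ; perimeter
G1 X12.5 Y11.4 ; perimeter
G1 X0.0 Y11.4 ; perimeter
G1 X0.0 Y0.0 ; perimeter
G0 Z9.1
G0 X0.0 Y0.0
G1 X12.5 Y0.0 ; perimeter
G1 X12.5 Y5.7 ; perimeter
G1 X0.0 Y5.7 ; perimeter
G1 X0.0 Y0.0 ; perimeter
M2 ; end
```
solid part
  facet normal 0.0000 0.0000 -1.0000
    outer loop
      vertex 12.5 22.8 0.0
      vertex 12.5 0.0 0.0
      vertex 0.0 0.0 0.0
    endloop
  endfacet
  facet normal 0.0000 0.0000 -1.0000
    outer loop
      vertex 0.0 22.8 0.0
      vertex 12.5 22.8 0.0
      vertex 0.0 0.0 0.0
    endloop
  endfacet
  facet normal 0.0000 -1.0000 0.0000
    outer loop
      vertex 0.0 0.0 0.0
      vertex 12.5 0.0 0.0
      vertex 12.5 0.0 12.1
    endloop
  endfacet
  facet normal 0.0000 -1.0000 0.0000
    outer loop
      vertex 0.0 0.0 0.0
      vertex 12.5 0.0 12.1
      vertex 0.0 0.0 12.1
    endloop
  endfacet
  facet normal 0.0000 0.4688 0.8833
    outer loop
      vertex 0.0 0.0 12.1
      vertex 12.5 0.0 12.1
      vertex 12.5 22.8 0.0
    endloop
  endfacet
  facet normal 0.0000 0.4688 0.8833
    outer loop
      vertex 0.0 0.0 12.1
      vertex 12.5 22.8 0.0
      vertex 0.0 22.8 0.0
    endloop
  endfacet
  facet normal -1.0000 0.0000 0.0000
    outer loop
      vertex 0.0 0.0 12.1
      vertex 0.0 22.8 0.0
      vertex 0.0 0.0 0.0
    endloop
  endfacet
  facet normal 1.0000 0.0000 0.0000
    outer loop
      vertex 12.5 0.0 0.0
      vertex 12.5 22.8 0.0
      vertex 12.5 0.0 12.1
    endloop
  endfacet
endsolid part

The G0 Z moves step by Δz≈3.0 mm. The G1 loops shrink linearly with z, so the solid tapers from its base footprint up to z≈12.1. Closing with a flat bottom cap and the tapered top and triangulating gives 8 facets — a wedge (ramp): 12.5 × 22.8 mm base, rising to 12.1 mm along the y=0 edge and sloping linearly to z=0 at y=22.8.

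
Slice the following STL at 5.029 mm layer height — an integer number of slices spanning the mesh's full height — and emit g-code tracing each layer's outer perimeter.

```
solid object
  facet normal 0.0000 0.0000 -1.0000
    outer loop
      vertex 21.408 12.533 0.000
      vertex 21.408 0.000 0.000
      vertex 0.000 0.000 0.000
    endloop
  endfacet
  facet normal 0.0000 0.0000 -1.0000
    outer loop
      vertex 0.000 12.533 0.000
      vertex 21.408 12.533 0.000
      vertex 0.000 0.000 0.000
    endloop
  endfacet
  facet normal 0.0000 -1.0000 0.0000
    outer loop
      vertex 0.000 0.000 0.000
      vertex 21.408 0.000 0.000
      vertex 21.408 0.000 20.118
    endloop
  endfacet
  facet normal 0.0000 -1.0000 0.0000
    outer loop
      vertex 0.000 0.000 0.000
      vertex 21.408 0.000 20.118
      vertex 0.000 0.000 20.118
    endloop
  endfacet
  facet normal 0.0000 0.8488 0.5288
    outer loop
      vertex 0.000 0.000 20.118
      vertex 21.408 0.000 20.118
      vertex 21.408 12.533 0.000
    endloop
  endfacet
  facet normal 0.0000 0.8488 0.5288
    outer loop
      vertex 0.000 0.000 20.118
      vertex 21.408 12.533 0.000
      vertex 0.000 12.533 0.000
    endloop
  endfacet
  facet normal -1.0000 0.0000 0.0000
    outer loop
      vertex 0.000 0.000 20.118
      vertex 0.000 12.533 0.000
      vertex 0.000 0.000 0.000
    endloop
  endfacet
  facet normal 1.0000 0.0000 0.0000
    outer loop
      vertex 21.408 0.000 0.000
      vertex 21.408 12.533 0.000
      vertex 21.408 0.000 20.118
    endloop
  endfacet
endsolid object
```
; perimeter-only toolpath
G21 ; units = mm
G90 ; absolute positioning
G28 ; home
; layer 1
G0 Z5.029
G0 X0.000 Y0.000
G1 X21.408 Y0.000
G1 X21.408 Y9.400
G1 X0.000 Y9.400
G1 X0.000 Y0.000
; layer 2
G0 Z10.059
G0 X0.000 Y0.000
G1 X21.408 Y0.000
G1 X21.408 Y6.266
G1 X0.000 Y6.266
G1 X0.000 Y0.000
; layer 3
G0 Z15.088
G0 X0.000 Y0.000
G1 X21.408 Y0.000
G1 X21.408 Y3.133
G1 X0.000 Y3.133
G1 X0.000 Y0.000
M2 ; end

The solid is a wedge (ramp): 21.4 × 12.5 mm base, rising to 20.1 mm along the y=0 edge and sloping linearly to z=0 at y=12.5. Slicing at Δz = 5.029 mm — 4 equal slices spanning the solid's height, so layer i sits at z = i·h/4 — gives 3 non-empty perimeters. Each is a 4-segment closed polygon; G0 lifts to the layer z and rapids to the start vertex, then G1 traces the edges. The cross-section shrinks linearly with z (the slice at the apex is degenerate and omitted).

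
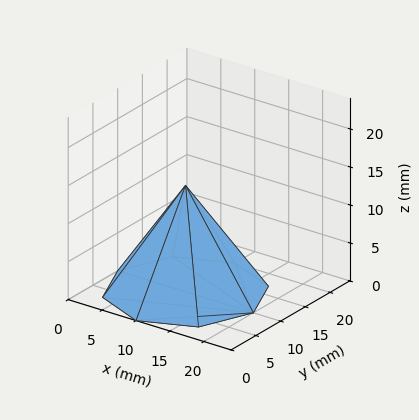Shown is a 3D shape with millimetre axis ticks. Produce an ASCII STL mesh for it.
Reading the render: the shape is a regular 8-sided pyramid, base circumscribed radius ≈ 10 mm, apex at z ≈ 14 mm (dimensions read to the nearest mm from the axis ticks). For the STL, each face is triangulated and given an outward normal.

solid part
  facet normal 0.0000 0.0000 -1.0000
    outer loop
      vertex 10.000 20.000 0.000
      vertex 17.071 17.071 0.000
      vertex 20.000 10.000 0.000
    endloop
  endfacet
  facet normal 0.0000 0.0000 -1.0000
    outer loop
      vertex 2.929 17.071 0.000
      vertex 10.000 20.000 0.000
      vertex 20.000 10.000 0.000
    endloop
  endfacet
  facet normal 0.0000 0.0000 -1.0000
    outer loop
      vertex 0.000 10.000 0.000
      vertex 2.929 17.071 0.000
      vertex 20.000 10.000 0.000
    endloop
  endfacet
  facet normal 0.0000 0.0000 -1.0000
    outer loop
      vertex 2.929 2.929 0.000
      vertex 0.000 10.000 0.000
      vertex 20.000 10.000 0.000
    endloop
  endfacet
  facet normal 0.0000 0.0000 -1.0000
    outer loop
      vertex 10.000 0.000 0.000
      vertex 2.929 2.929 0.000
      vertex 20.000 10.000 0.000
    endloop
  endfacet
  facet normal 0.0000 0.0000 -1.0000
    outer loop
      vertex 17.071 2.929 0.000
      vertex 10.000 0.000 0.000
      vertex 20.000 10.000 0.000
    endloop
  endfacet
  facet normal 0.7711 0.3194 0.5508
    outer loop
      vertex 20.000 10.000 0.000
      vertex 17.071 17.071 0.000
      vertex 10.000 10.000 14.000
    endloop
  endfacet
  facet normal 0.3194 0.7711 0.5508
    outer loop
      vertex 17.071 17.071 0.000
      vertex 10.000 20.000 0.000
      vertex 10.000 10.000 14.000
    endloop
  endfacet
  facet normal -0.3194 0.7711 0.5508
    outer loop
      vertex 10.000 20.000 0.000
      vertex 2.929 17.071 0.000
      vertex 10.000 10.000 14.000
    endloop
  endfacet
  facet normal -0.7711 0.3194 0.5508
    outer loop
      vertex 2.929 17.071 0.000
      vertex 0.000 10.000 0.000
      vertex 10.000 10.000 14.000
    endloop
  endfacet
  facet normal -0.7711 -0.3194 0.5508
    outer loop
      vertex 0.000 10.000 0.000
      vertex 2.929 2.929 0.000
      vertex 10.000 10.000 14.000
    endloop
  endfacet
  facet normal -0.3194 -0.7711 0.5508
    outer loop
      vertex 2.929 2.929 0.000
      vertex 10.000 0.000 0.000
      vertex 10.000 10.000 14.000
    endloop
  endfacet
  facet normal 0.3194 -0.7711 0.5508
    outer loop
      vertex 10.000 0.000 0.000
      vertex 17.071 2.929 0.000
      vertex 10.000 10.000 14.000
    endloop
  endfacet
  facet normal 0.7711 -0.3194 0.5508
    outer loop
      vertex 17.071 2.929 0.000
      vertex 20.000 10.000 0.000
      vertex 10.000 10.000 14.000
    endloop
  endfacet
endsolid part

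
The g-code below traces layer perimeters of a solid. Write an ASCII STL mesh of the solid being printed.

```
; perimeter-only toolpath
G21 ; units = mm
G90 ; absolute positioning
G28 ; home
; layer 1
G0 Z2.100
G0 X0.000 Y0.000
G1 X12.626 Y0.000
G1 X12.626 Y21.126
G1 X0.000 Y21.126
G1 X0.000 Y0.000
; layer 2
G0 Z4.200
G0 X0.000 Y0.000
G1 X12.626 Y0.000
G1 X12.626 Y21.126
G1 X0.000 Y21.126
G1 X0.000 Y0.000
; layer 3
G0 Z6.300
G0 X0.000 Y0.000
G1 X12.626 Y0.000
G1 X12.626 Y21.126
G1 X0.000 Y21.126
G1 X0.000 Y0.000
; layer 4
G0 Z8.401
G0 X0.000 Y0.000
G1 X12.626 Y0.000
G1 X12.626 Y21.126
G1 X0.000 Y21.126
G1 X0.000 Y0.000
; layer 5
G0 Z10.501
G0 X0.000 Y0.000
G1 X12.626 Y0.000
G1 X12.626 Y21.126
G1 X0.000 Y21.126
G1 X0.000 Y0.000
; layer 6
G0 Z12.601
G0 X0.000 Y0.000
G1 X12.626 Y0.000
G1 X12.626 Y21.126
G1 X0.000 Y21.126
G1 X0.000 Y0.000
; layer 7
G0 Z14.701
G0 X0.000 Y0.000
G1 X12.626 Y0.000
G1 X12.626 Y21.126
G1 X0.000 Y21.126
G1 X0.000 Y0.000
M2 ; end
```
solid part
  facet normal 0.0000 0.0000 -1.0000
    outer loop
      vertex 12.626 21.126 0.000
      vertex 12.626 0.000 0.000
      vertex 0.000 0.000 0.000
    endloop
  endfacet
  facet normal 0.0000 0.0000 -1.0000
    outer loop
      vertex 0.000 21.126 0.000
      vertex 12.626 21.126 0.000
      vertex 0.000 0.000 0.000
    endloop
  endfacet
  facet normal 0.0000 0.0000 1.0000
    outer loop
      vertex 0.000 0.000 14.701
      vertex 12.626 0.000 14.701
      vertex 12.626 21.126 14.701
    endloop
  endfacet
  facet normal 0.0000 0.0000 1.0000
    outer loop
      vertex 0.000 0.000 14.701
      vertex 12.626 21.126 14.701
      vertex 0.000 21.126 14.701
    endloop
  endfacet
  facet normal 0.0000 -1.0000 0.0000
    outer loop
      vertex 0.000 0.000 0.000
      vertex 12.626 0.000 0.000
      vertex 12.626 0.000 14.701
    endloop
  endfacet
  facet normal 0.0000 -1.0000 0.0000
    outer loop
      vertex 0.000 0.000 0.000
      vertex 12.626 0.000 14.701
      vertex 0.000 0.000 14.701
    endloop
  endfacet
  facet normal 0.0000 1.0000 0.0000
    outer loop
      vertex 12.626 21.126 14.701
      vertex 12.626 21.126 0.000
      vertex 0.000 21.126 0.000
    endloop
  endfacet
  facet normal 0.0000 1.0000 0.0000
    outer loop
      vertex 0.000 21.126 14.701
      vertex 12.626 21.126 14.701
      vertex 0.000 21.126 0.000
    endloop
  endfacet
  facet normal -1.0000 0.0000 0.0000
    outer loop
      vertex 0.000 21.126 14.701
      vertex 0.000 21.126 0.000
      vertex 0.000 0.000 0.000
    endloop
  endfacet
  facet normal -1.0000 0.0000 0.0000
    outer loop
      vertex 0.000 0.000 14.701
      vertex 0.000 21.126 14.701
      vertex 0.000 0.000 0.000
    endloop
  endfacet
  facet normal 1.0000 0.0000 0.0000
    outer loop
      vertex 12.626 0.000 0.000
      vertex 12.626 21.126 0.000
      vertex 12.626 21.126 14.701
    endloop
  endfacet
  facet normal 1.0000 0.0000 0.0000
    outer loop
      vertex 12.626 0.000 0.000
      vertex 12.626 21.126 14.701
      vertex 12.626 0.000 14.701
    endloop
  endfacet
endsolid part

The G0 Z moves step by Δz≈2.100 mm. Every layer's G1 loop is the same polygon, so the solid is a straight extrusion of it from z=0 to z≈14.7. Closing with flat bottom and top caps and triangulating gives 12 facets — a rectangular box, roughly 12.6 × 21.1 mm footprint and 14.7 mm tall.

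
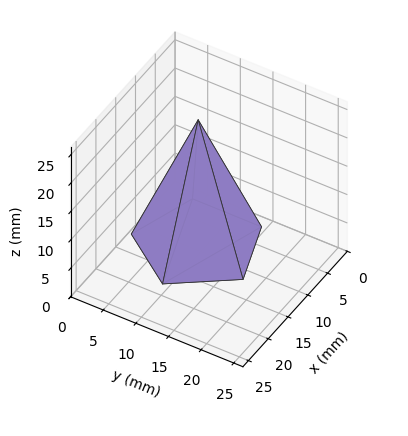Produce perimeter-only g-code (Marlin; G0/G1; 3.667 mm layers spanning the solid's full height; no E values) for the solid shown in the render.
Reading the render: the shape is a regular 5-sided pyramid, base circumscribed radius ≈ 9 mm, apex at z ≈ 22 mm (dimensions read to the nearest mm from the axis ticks). For the g-code, the solid's height is divided into equal slices at the stated Δz and each level perimeter traced with G1 moves after a G0 lift.

; perimeter-only toolpath
G21 ; units = mm
G90 ; absolute positioning
G28 ; home
; layer 1
G0 Z3.667
G0 X16.500 Y9.000
G1 X11.318 Y16.133
G1 X2.932 Y13.408
G1 X2.932 Y4.592
G1 X11.318 Y1.867
G1 X16.500 Y9.000
; layer 2
G0 Z7.333
G0 X15.000 Y9.000
G1 X10.854 Y14.707
G1 X4.146 Y12.527
G1 X4.146 Y5.473
G1 X10.854 Y3.293
G1 X15.000 Y9.000
; layer 3
G0 Z11.000
G0 X13.500 Y9.000
G1 X10.390 Y13.280
G1 X5.359 Y11.645
G1 X5.359 Y6.355
G1 X10.390 Y4.720
G1 X13.500 Y9.000
; layer 4
G0 Z14.667
G0 X12.000 Y9.000
G1 X9.927 Y11.853
G1 X6.573 Y10.763
G1 X6.573 Y7.237
G1 X9.927 Y6.147
G1 X12.000 Y9.000
; layer 5
G0 Z18.333
G0 X10.500 Y9.000
G1 X9.463 Y10.427
G1 X7.786 Y9.882
G1 X7.786 Y8.118
G1 X9.463 Y7.573
G1 X10.500 Y9.000
M2 ; end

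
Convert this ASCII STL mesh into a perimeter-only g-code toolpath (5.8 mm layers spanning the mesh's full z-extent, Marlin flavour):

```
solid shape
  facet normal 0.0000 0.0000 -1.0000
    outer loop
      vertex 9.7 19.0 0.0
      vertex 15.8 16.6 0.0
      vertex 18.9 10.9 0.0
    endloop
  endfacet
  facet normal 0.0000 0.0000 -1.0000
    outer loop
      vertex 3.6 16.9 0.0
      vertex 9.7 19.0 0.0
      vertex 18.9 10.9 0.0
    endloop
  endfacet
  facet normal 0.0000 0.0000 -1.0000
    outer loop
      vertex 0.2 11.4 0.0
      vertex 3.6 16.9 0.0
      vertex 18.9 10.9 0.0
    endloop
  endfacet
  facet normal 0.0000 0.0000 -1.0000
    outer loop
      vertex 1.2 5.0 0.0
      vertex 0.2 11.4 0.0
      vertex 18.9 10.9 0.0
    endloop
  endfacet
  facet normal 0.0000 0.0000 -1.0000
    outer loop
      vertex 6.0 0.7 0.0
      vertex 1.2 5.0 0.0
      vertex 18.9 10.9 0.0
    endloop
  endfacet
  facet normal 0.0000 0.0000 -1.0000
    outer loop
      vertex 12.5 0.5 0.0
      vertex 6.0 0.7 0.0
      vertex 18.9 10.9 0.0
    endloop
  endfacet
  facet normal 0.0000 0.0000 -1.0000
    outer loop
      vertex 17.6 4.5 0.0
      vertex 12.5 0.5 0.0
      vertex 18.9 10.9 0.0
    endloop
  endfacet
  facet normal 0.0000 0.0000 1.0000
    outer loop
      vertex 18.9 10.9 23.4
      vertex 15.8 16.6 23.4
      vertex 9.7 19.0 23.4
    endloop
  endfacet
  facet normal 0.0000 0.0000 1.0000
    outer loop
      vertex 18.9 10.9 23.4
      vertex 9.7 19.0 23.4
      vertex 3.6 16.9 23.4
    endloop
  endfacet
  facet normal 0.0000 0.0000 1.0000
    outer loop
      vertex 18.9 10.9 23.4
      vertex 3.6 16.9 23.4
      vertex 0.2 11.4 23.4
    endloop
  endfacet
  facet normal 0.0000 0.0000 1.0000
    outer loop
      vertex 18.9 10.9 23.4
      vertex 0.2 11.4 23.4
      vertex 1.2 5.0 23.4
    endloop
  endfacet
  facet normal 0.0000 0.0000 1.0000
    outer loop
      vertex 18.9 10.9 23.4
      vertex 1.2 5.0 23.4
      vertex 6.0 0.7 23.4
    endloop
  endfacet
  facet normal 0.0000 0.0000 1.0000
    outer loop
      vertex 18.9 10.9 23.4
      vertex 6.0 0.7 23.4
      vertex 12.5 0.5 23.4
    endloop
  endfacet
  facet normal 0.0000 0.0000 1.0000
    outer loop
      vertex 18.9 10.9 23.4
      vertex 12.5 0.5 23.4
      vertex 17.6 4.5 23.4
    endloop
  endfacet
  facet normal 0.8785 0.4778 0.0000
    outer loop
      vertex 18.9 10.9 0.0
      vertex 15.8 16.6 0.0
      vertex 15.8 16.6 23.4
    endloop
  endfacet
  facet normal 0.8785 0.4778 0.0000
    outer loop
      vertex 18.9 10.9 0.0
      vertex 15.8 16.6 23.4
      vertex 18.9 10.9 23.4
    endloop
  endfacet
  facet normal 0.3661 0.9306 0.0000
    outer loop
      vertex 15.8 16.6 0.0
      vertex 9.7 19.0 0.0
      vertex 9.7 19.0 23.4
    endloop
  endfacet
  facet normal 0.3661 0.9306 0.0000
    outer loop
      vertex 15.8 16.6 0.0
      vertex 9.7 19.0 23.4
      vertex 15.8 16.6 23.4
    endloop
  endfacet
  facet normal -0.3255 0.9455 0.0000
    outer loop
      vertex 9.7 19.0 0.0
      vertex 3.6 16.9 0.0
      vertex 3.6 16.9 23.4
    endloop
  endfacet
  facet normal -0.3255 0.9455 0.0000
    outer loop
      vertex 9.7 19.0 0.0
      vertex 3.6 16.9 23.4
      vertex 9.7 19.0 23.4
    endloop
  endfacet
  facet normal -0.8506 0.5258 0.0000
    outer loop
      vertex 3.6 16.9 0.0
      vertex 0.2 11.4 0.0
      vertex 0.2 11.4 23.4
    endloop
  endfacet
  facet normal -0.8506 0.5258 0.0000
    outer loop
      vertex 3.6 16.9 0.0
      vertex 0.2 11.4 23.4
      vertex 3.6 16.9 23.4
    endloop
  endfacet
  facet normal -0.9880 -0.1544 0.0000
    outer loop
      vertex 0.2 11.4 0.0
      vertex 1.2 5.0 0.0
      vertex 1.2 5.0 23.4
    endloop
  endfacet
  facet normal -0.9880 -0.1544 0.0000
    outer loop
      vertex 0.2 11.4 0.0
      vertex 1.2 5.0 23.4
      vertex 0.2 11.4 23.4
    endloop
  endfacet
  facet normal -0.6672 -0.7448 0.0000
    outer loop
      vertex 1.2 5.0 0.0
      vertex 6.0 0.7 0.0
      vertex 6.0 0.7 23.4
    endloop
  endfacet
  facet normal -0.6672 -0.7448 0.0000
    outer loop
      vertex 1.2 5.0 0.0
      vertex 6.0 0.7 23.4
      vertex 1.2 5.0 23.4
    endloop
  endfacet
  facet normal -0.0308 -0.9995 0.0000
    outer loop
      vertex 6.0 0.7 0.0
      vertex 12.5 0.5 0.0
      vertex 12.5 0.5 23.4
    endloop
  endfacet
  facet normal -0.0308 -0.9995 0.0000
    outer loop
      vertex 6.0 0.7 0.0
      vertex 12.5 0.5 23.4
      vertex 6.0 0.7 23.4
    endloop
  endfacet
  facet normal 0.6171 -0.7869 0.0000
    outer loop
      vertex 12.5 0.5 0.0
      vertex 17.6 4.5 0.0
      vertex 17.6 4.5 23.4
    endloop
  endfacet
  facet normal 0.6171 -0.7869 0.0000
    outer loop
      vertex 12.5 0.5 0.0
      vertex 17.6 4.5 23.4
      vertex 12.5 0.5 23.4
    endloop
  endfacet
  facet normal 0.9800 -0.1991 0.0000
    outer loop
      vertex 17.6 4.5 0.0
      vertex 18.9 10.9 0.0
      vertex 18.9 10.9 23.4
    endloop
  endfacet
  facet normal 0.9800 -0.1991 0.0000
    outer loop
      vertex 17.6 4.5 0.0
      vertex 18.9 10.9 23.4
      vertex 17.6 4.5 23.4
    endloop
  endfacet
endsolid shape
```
; perimeter-only toolpath
G21 ; units = mm
G90 ; absolute positioning
G28 ; home
; layer 1
G0 Z5.8
G0 X18.9 Y10.9
G1 X15.8 Y16.6
G1 X9.7 Y19.0
G1 X3.6 Y16.9
G1 X0.2 Y11.4
G1 X1.2 Y5.0
G1 X6.0 Y0.7
G1 X12.5 Y0.5
G1 X17.6 Y4.5
G1 X18.9 Y10.9
; layer 2
G0 Z11.7
G0 X18.9 Y10.9
G1 X15.8 Y16.6
G1 X9.7 Y19.0
G1 X3.6 Y16.9
G1 X0.2 Y11.4
G1 X1.2 Y5.0
G1 X6.0 Y0.7
G1 X12.5 Y0.5
G1 X17.6 Y4.5
G1 X18.9 Y10.9
; layer 3
G0 Z17.5
G0 X18.9 Y10.9
G1 X15.8 Y16.6
G1 X9.7 Y19.0
G1 X3.6 Y16.9
G1 X0.2 Y11.4
G1 X1.2 Y5.0
G1 X6.0 Y0.7
G1 X12.5 Y0.5
G1 X17.6 Y4.5
G1 X18.9 Y10.9
; layer 4
G0 Z23.4
G0 X18.9 Y10.9
G1 X15.8 Y16.6
G1 X9.7 Y19.0
G1 X3.6 Y16.9
G1 X0.2 Y11.4
G1 X1.2 Y5.0
G1 X6.0 Y0.7
G1 X12.5 Y0.5
G1 X17.6 Y4.5
G1 X18.9 Y10.9
M2 ; end

The solid is a regular 9-sided prism (a cylinder approximated with 9 flat sides), circumscribed radius ≈ 9.5 mm, height ≈ 23.4 mm. Slicing at Δz = 5.8 mm — 4 equal slices spanning the solid's height, so layer i sits at z = i·h/4 — gives 4 non-empty perimeters. Each is a 9-segment closed polygon; G0 lifts to the layer z and rapids to the start vertex, then G1 traces the edges.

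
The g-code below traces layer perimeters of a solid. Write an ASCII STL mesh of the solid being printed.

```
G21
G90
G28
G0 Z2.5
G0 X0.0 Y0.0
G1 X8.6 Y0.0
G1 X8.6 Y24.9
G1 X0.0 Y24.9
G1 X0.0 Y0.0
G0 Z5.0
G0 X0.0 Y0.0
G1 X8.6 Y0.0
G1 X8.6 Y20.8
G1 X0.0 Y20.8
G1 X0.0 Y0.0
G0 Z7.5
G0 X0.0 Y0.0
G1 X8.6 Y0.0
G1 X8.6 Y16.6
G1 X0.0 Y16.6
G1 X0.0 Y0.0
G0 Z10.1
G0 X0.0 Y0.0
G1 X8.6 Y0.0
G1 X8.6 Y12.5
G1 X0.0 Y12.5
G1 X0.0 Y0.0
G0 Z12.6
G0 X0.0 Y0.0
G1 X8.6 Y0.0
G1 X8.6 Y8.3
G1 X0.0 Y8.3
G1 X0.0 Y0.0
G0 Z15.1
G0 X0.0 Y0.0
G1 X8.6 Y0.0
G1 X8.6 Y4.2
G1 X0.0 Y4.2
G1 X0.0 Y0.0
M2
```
solid part
  facet normal 0.0000 0.0000 -1.0000
    outer loop
      vertex 8.6 29.1 0.0
      vertex 8.6 0.0 0.0
      vertex 0.0 0.0 0.0
    endloop
  endfacet
  facet normal 0.0000 0.0000 -1.0000
    outer loop
      vertex 0.0 29.1 0.0
      vertex 8.6 29.1 0.0
      vertex 0.0 0.0 0.0
    endloop
  endfacet
  facet normal 0.0000 -1.0000 0.0000
    outer loop
      vertex 0.0 0.0 0.0
      vertex 8.6 0.0 0.0
      vertex 8.6 0.0 17.6
    endloop
  endfacet
  facet normal 0.0000 -1.0000 0.0000
    outer loop
      vertex 0.0 0.0 0.0
      vertex 8.6 0.0 17.6
      vertex 0.0 0.0 17.6
    endloop
  endfacet
  facet normal 0.0000 0.5175 0.8557
    outer loop
      vertex 0.0 0.0 17.6
      vertex 8.6 0.0 17.6
      vertex 8.6 29.1 0.0
    endloop
  endfacet
  facet normal 0.0000 0.5175 0.8557
    outer loop
      vertex 0.0 0.0 17.6
      vertex 8.6 29.1 0.0
      vertex 0.0 29.1 0.0
    endloop
  endfacet
  facet normal -1.0000 0.0000 0.0000
    outer loop
      vertex 0.0 0.0 17.6
      vertex 0.0 29.1 0.0
      vertex 0.0 0.0 0.0
    endloop
  endfacet
  facet normal 1.0000 0.0000 0.0000
    outer loop
      vertex 8.6 0.0 0.0
      vertex 8.6 29.1 0.0
      vertex 8.6 0.0 17.6
    endloop
  endfacet
endsolid part

The G0 Z moves step by Δz≈2.5 mm. The G1 loops shrink linearly with z, so the solid tapers from its base footprint up to z≈17.6. Closing with a flat bottom cap and the tapered top and triangulating gives 8 facets — a wedge (ramp): 8.6 × 29.1 mm base, rising to 17.6 mm along the y=0 edge and sloping linearly to z=0 at y=29.1.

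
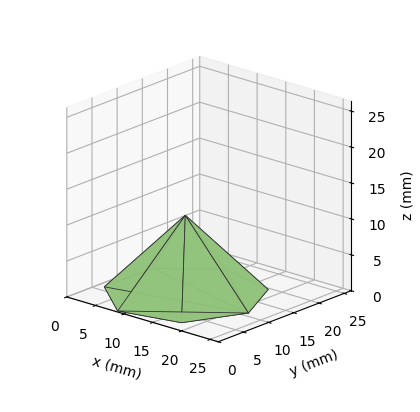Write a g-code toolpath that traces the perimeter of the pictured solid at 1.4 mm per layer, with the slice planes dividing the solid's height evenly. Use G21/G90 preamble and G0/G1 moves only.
Reading the render: the shape is a regular 7-sided pyramid, base circumscribed radius ≈ 11 mm, apex at z ≈ 11 mm (dimensions read to the nearest mm from the axis ticks). For the g-code, the solid's height is divided into equal slices at the stated Δz and each level perimeter traced with G1 moves after a G0 lift.

; perimeter-only toolpath
G21 ; units = mm
G90 ; absolute positioning
G28 ; home
; layer 1
G0 Z1.4
G0 X20.6 Y11.0
G1 X17.0 Y18.5
G1 X8.9 Y20.4
G1 X2.3 Y15.2
G1 X2.3 Y6.8
G1 X8.9 Y1.6
G1 X17.0 Y3.5
G1 X20.6 Y11.0
; layer 2
G0 Z2.8
G0 X19.2 Y11.0
G1 X16.2 Y17.5
G1 X9.2 Y19.0
G1 X3.6 Y14.6
G1 X3.6 Y7.4
G1 X9.2 Y3.0
G1 X16.2 Y4.5
G1 X19.2 Y11.0
; layer 3
G0 Z4.1
G0 X17.9 Y11.0
G1 X15.3 Y16.4
G1 X9.5 Y17.7
G1 X4.8 Y14.0
G1 X4.8 Y8.0
G1 X9.5 Y4.3
G1 X15.3 Y5.6
G1 X17.9 Y11.0
; layer 4
G0 Z5.5
G0 X16.5 Y11.0
G1 X14.4 Y15.3
G1 X9.8 Y16.4
G1 X6.0 Y13.4
G1 X6.0 Y8.6
G1 X9.8 Y5.7
G1 X14.4 Y6.7
G1 X16.5 Y11.0
; layer 5
G0 Z6.9
G0 X15.1 Y11.0
G1 X13.6 Y14.2
G1 X10.1 Y15.0
G1 X7.3 Y12.8
G1 X7.3 Y9.2
G1 X10.1 Y7.0
G1 X13.6 Y7.8
G1 X15.1 Y11.0
; layer 6
G0 Z8.2
G0 X13.8 Y11.0
G1 X12.7 Y13.2
G1 X10.4 Y13.7
G1 X8.5 Y12.2
G1 X8.5 Y9.8
G1 X10.4 Y8.3
G1 X12.7 Y8.8
G1 X13.8 Y11.0
; layer 7
G0 Z9.6
G0 X12.4 Y11.0
G1 X11.9 Y12.1
G1 X10.7 Y12.3
G1 X9.8 Y11.6
G1 X9.8 Y10.4
G1 X10.7 Y9.7
G1 X11.9 Y9.9
G1 X12.4 Y11.0
M2 ; end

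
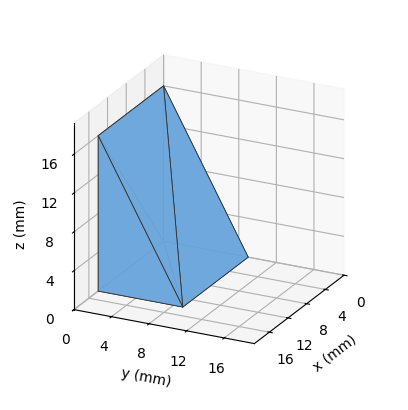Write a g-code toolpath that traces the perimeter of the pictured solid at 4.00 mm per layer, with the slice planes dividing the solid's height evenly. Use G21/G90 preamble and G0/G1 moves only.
Reading the render: the shape is a wedge (ramp): 14 × 9 mm base, rising to 16 mm along the y=0 edge and sloping linearly to z=0 at y=9 (dimensions read to the nearest mm from the axis ticks). For the g-code, the solid's height is divided into equal slices at the stated Δz and each level perimeter traced with G1 moves after a G0 lift.

; perimeter-only toolpath
G21 ; units = mm
G90 ; absolute positioning
G28 ; home
; layer 1
G0 Z4.00
G0 X0.00 Y0.00
G1 X14.00 Y0.00
G1 X14.00 Y6.75
G1 X0.00 Y6.75
G1 X0.00 Y0.00
; layer 2
G0 Z8.00
G0 X0.00 Y0.00
G1 X14.00 Y0.00
G1 X14.00 Y4.50
G1 X0.00 Y4.50
G1 X0.00 Y0.00
; layer 3
G0 Z12.00
G0 X0.00 Y0.00
G1 X14.00 Y0.00
G1 X14.00 Y2.25
G1 X0.00 Y2.25
G1 X0.00 Y0.00
M2 ; end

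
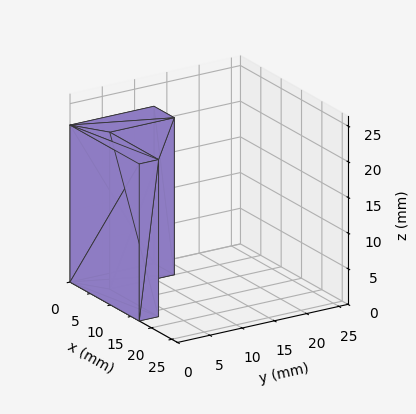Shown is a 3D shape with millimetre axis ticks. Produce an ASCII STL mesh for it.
Reading the render: the shape is an L-shaped prism: outer 17 × 13 mm, arm thicknesses ≈ 3 mm (horizontal) and 5 mm (vertical), extruded 22 mm in z (dimensions read to the nearest mm from the axis ticks). For the STL, each face is triangulated and given an outward normal.

solid part
  facet normal 0.0000 0.0000 -1.0000
    outer loop
      vertex 17.0 3.0 0.0
      vertex 17.0 0.0 0.0
      vertex 0.0 0.0 0.0
    endloop
  endfacet
  facet normal 0.0000 0.0000 -1.0000
    outer loop
      vertex 5.0 3.0 0.0
      vertex 17.0 3.0 0.0
      vertex 0.0 0.0 0.0
    endloop
  endfacet
  facet normal 0.0000 0.0000 -1.0000
    outer loop
      vertex 5.0 13.0 0.0
      vertex 5.0 3.0 0.0
      vertex 0.0 0.0 0.0
    endloop
  endfacet
  facet normal 0.0000 0.0000 -1.0000
    outer loop
      vertex 0.0 13.0 0.0
      vertex 5.0 13.0 0.0
      vertex 0.0 0.0 0.0
    endloop
  endfacet
  facet normal 0.0000 0.0000 1.0000
    outer loop
      vertex 0.0 0.0 22.0
      vertex 17.0 0.0 22.0
      vertex 17.0 3.0 22.0
    endloop
  endfacet
  facet normal 0.0000 0.0000 1.0000
    outer loop
      vertex 0.0 0.0 22.0
      vertex 17.0 3.0 22.0
      vertex 5.0 3.0 22.0
    endloop
  endfacet
  facet normal 0.0000 0.0000 1.0000
    outer loop
      vertex 0.0 0.0 22.0
      vertex 5.0 3.0 22.0
      vertex 5.0 13.0 22.0
    endloop
  endfacet
  facet normal 0.0000 0.0000 1.0000
    outer loop
      vertex 0.0 0.0 22.0
      vertex 5.0 13.0 22.0
      vertex 0.0 13.0 22.0
    endloop
  endfacet
  facet normal 0.0000 -1.0000 0.0000
    outer loop
      vertex 0.0 0.0 0.0
      vertex 17.0 0.0 0.0
      vertex 17.0 0.0 22.0
    endloop
  endfacet
  facet normal 0.0000 -1.0000 0.0000
    outer loop
      vertex 0.0 0.0 0.0
      vertex 17.0 0.0 22.0
      vertex 0.0 0.0 22.0
    endloop
  endfacet
  facet normal 1.0000 0.0000 0.0000
    outer loop
      vertex 17.0 0.0 0.0
      vertex 17.0 3.0 0.0
      vertex 17.0 3.0 22.0
    endloop
  endfacet
  facet normal 1.0000 0.0000 0.0000
    outer loop
      vertex 17.0 0.0 0.0
      vertex 17.0 3.0 22.0
      vertex 17.0 0.0 22.0
    endloop
  endfacet
  facet normal 0.0000 1.0000 0.0000
    outer loop
      vertex 17.0 3.0 0.0
      vertex 5.0 3.0 0.0
      vertex 5.0 3.0 22.0
    endloop
  endfacet
  facet normal 0.0000 1.0000 0.0000
    outer loop
      vertex 17.0 3.0 0.0
      vertex 5.0 3.0 22.0
      vertex 17.0 3.0 22.0
    endloop
  endfacet
  facet normal 1.0000 0.0000 0.0000
    outer loop
      vertex 5.0 3.0 0.0
      vertex 5.0 13.0 0.0
      vertex 5.0 13.0 22.0
    endloop
  endfacet
  facet normal 1.0000 0.0000 0.0000
    outer loop
      vertex 5.0 3.0 0.0
      vertex 5.0 13.0 22.0
      vertex 5.0 3.0 22.0
    endloop
  endfacet
  facet normal 0.0000 1.0000 0.0000
    outer loop
      vertex 5.0 13.0 0.0
      vertex 0.0 13.0 0.0
      vertex 0.0 13.0 22.0
    endloop
  endfacet
  facet normal 0.0000 1.0000 0.0000
    outer loop
      vertex 5.0 13.0 0.0
      vertex 0.0 13.0 22.0
      vertex 5.0 13.0 22.0
    endloop
  endfacet
  facet normal -1.0000 0.0000 0.0000
    outer loop
      vertex 0.0 13.0 0.0
      vertex 0.0 0.0 0.0
      vertex 0.0 0.0 22.0
    endloop
  endfacet
  facet normal -1.0000 0.0000 0.0000
    outer loop
      vertex 0.0 13.0 0.0
      vertex 0.0 0.0 22.0
      vertex 0.0 13.0 22.0
    endloop
  endfacet
endsolid part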